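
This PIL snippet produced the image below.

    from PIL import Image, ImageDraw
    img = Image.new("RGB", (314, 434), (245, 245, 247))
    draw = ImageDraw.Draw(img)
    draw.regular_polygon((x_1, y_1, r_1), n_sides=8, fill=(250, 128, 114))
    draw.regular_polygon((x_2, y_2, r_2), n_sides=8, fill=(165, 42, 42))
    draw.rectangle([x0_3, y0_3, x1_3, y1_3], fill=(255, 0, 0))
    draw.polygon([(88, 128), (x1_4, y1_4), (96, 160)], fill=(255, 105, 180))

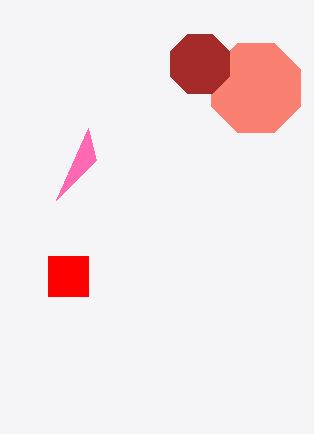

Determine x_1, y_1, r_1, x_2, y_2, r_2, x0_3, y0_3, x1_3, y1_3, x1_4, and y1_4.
x_1 = 256; y_1 = 88; r_1 = 48; x_2 = 200; y_2 = 64; r_2 = 32; x0_3 = 48; y0_3 = 256; x1_3 = 88; y1_3 = 296; x1_4 = 56; y1_4 = 200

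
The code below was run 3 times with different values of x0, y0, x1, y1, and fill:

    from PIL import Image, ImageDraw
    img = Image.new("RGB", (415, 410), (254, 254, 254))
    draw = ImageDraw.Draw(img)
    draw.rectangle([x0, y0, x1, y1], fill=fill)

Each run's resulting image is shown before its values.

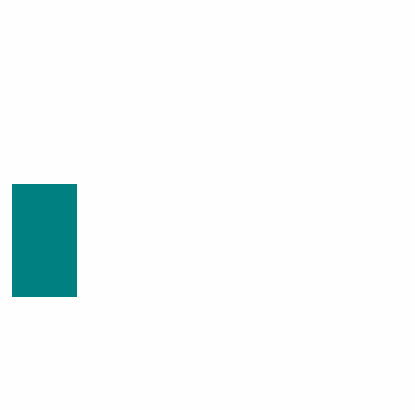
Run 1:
x0 = 12
y0 = 184
x1 = 76
y1 = 296
fill = 'teal'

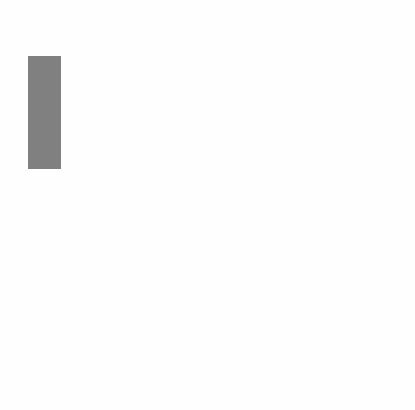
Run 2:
x0 = 28, y0 = 56, x1 = 60, y1 = 168, fill = 'gray'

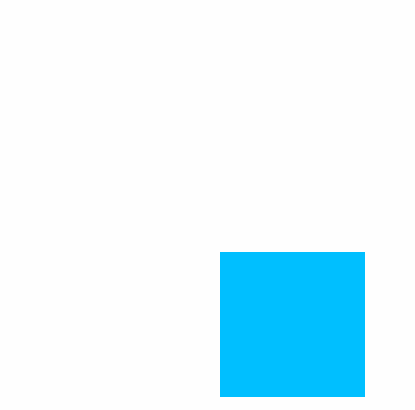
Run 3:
x0 = 220, y0 = 252, x1 = 364, y1 = 396, fill = 'deepskyblue'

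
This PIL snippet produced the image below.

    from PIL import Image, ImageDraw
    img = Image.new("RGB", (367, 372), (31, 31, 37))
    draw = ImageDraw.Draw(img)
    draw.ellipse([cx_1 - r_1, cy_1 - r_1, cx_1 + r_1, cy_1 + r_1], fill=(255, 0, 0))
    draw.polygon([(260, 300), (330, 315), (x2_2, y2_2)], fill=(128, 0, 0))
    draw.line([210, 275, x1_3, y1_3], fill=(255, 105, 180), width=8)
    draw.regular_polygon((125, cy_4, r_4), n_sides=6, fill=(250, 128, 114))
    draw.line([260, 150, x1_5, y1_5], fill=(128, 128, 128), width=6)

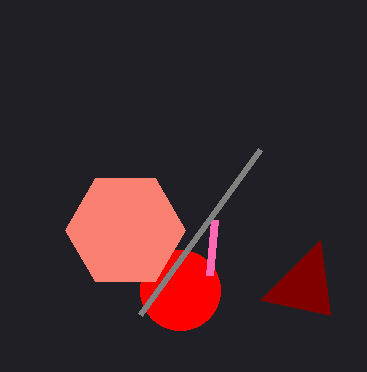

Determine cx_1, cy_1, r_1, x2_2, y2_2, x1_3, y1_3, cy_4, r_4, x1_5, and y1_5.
cx_1 = 180; cy_1 = 290; r_1 = 40; x2_2 = 320; y2_2 = 240; x1_3 = 215; y1_3 = 220; cy_4 = 230; r_4 = 60; x1_5 = 140; y1_5 = 315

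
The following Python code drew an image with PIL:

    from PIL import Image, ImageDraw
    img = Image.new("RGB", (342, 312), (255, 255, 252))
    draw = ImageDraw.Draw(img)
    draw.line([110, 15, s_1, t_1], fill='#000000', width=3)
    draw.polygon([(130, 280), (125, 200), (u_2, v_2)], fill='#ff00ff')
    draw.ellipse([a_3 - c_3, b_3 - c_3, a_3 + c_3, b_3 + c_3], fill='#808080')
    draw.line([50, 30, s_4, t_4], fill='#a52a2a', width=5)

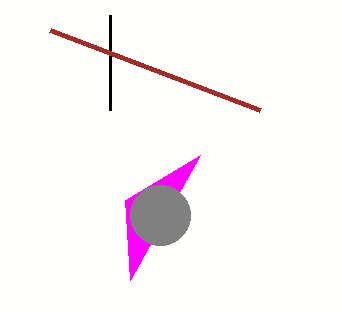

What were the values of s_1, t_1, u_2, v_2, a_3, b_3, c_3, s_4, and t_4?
s_1 = 110
t_1 = 110
u_2 = 200
v_2 = 155
a_3 = 160
b_3 = 215
c_3 = 30
s_4 = 260
t_4 = 110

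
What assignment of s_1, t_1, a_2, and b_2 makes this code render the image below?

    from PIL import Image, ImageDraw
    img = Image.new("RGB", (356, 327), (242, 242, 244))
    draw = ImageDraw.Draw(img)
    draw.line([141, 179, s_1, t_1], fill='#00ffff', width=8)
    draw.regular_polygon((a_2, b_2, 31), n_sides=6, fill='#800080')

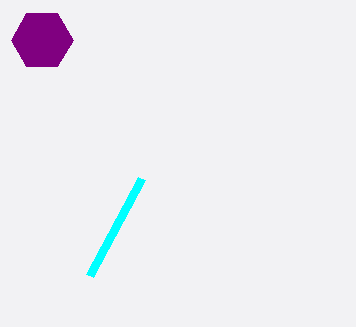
s_1 = 89, t_1 = 276, a_2 = 42, b_2 = 40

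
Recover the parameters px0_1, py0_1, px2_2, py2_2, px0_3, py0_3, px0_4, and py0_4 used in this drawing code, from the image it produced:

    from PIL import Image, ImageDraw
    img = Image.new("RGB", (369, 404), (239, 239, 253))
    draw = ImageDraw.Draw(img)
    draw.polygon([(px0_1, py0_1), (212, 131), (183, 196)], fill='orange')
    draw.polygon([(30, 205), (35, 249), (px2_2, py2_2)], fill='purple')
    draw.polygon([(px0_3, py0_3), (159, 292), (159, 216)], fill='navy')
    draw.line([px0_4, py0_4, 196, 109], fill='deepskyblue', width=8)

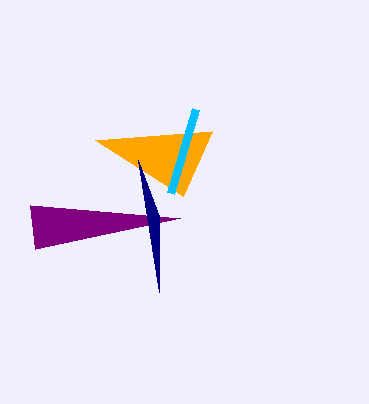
px0_1 = 95; py0_1 = 140; px2_2 = 180; py2_2 = 218; px0_3 = 138; py0_3 = 160; px0_4 = 171; py0_4 = 193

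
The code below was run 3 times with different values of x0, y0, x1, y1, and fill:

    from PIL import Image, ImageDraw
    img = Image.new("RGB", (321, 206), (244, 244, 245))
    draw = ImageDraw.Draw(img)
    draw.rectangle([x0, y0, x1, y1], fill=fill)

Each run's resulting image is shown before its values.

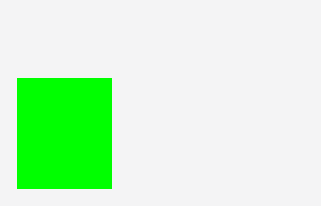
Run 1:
x0 = 17; y0 = 78; x1 = 111; y1 = 188; fill = 'lime'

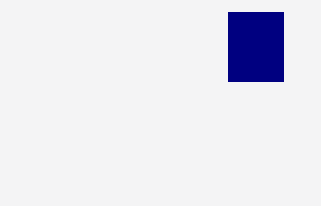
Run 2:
x0 = 228; y0 = 12; x1 = 283; y1 = 81; fill = 'navy'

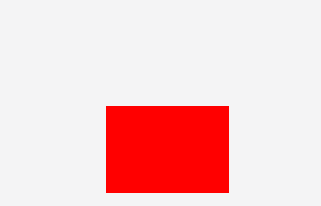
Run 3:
x0 = 106; y0 = 106; x1 = 228; y1 = 192; fill = 'red'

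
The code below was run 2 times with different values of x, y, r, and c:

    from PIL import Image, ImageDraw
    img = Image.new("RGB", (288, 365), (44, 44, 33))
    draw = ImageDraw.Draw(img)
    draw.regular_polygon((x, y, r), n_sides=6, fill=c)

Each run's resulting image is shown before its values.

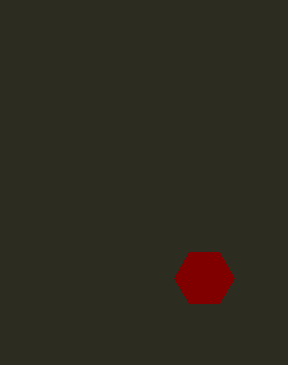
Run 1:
x = 204, y = 278, r = 30, c = 'maroon'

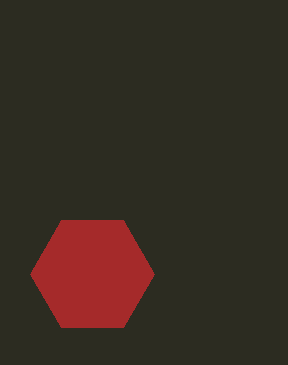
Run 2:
x = 92, y = 274, r = 62, c = 'brown'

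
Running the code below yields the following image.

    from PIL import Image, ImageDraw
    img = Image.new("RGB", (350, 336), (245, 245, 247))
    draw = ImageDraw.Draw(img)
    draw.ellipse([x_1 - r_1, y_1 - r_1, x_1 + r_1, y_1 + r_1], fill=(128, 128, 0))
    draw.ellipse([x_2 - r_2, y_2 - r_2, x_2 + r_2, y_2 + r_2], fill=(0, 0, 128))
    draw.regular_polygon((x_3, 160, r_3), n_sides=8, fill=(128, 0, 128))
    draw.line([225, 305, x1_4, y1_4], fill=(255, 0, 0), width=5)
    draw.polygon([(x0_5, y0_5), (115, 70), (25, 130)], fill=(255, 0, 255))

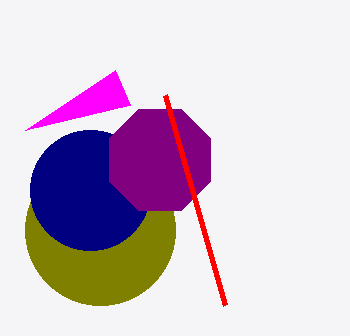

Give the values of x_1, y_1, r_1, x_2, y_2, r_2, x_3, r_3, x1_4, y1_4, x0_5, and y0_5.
x_1 = 100; y_1 = 230; r_1 = 75; x_2 = 90; y_2 = 190; r_2 = 60; x_3 = 160; r_3 = 55; x1_4 = 165; y1_4 = 95; x0_5 = 130; y0_5 = 105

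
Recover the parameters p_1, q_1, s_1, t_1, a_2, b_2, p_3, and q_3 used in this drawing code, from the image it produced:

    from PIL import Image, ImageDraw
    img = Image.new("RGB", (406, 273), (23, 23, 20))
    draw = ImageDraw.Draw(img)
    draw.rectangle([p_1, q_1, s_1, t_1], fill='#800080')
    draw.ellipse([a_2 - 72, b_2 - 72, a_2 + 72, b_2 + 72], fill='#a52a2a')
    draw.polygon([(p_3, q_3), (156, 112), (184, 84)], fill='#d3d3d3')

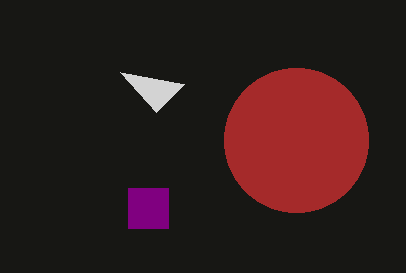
p_1 = 128, q_1 = 188, s_1 = 168, t_1 = 228, a_2 = 296, b_2 = 140, p_3 = 120, q_3 = 72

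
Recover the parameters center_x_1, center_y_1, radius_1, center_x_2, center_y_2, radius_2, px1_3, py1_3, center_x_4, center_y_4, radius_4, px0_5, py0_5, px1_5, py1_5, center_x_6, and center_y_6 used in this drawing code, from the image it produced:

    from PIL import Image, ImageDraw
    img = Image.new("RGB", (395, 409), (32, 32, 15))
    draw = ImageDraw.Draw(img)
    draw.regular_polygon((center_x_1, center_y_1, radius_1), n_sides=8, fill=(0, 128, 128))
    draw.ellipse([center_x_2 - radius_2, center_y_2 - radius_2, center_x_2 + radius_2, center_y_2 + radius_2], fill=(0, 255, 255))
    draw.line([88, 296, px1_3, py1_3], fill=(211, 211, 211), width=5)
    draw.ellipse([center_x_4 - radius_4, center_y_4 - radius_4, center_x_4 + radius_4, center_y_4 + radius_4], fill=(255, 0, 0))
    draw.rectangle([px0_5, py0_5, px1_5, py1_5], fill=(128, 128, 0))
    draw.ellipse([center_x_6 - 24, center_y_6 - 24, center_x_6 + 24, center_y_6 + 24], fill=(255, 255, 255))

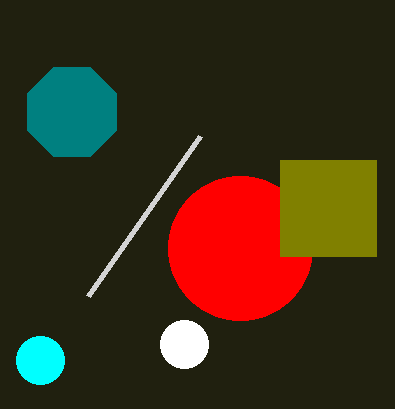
center_x_1 = 72; center_y_1 = 112; radius_1 = 48; center_x_2 = 40; center_y_2 = 360; radius_2 = 24; px1_3 = 200; py1_3 = 136; center_x_4 = 240; center_y_4 = 248; radius_4 = 72; px0_5 = 280; py0_5 = 160; px1_5 = 376; py1_5 = 256; center_x_6 = 184; center_y_6 = 344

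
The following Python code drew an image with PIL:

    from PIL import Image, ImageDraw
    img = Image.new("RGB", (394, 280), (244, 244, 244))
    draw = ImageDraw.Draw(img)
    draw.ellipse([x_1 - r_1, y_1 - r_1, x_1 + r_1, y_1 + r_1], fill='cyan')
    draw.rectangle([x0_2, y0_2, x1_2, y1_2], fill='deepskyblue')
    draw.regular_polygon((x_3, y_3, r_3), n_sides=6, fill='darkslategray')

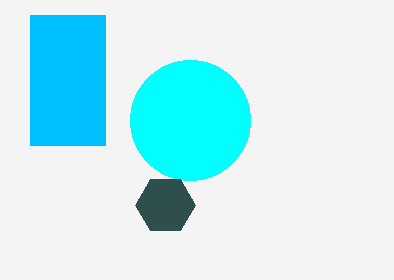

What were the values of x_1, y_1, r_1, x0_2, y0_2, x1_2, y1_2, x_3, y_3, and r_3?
x_1 = 190; y_1 = 120; r_1 = 60; x0_2 = 30; y0_2 = 15; x1_2 = 105; y1_2 = 145; x_3 = 165; y_3 = 205; r_3 = 30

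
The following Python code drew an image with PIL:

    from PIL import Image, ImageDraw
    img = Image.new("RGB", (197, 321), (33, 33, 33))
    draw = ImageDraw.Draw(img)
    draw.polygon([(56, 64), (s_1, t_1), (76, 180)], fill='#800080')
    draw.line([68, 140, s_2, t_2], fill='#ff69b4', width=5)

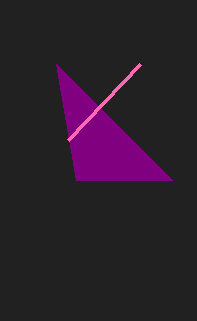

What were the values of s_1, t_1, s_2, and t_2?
s_1 = 172
t_1 = 180
s_2 = 140
t_2 = 64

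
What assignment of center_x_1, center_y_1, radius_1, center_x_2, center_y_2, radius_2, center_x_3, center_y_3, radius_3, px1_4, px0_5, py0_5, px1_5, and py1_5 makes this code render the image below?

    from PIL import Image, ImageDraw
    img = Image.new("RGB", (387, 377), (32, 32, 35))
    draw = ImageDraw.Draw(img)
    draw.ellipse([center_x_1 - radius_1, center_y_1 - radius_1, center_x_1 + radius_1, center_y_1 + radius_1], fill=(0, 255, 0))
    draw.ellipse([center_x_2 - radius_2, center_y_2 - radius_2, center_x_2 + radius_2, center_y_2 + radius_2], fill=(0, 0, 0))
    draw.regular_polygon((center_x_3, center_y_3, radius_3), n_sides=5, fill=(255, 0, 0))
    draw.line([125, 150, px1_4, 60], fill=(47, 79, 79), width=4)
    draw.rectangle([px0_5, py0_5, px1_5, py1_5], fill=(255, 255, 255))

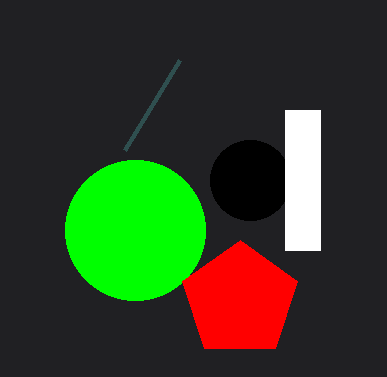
center_x_1 = 135; center_y_1 = 230; radius_1 = 70; center_x_2 = 250; center_y_2 = 180; radius_2 = 40; center_x_3 = 240; center_y_3 = 300; radius_3 = 60; px1_4 = 180; px0_5 = 285; py0_5 = 110; px1_5 = 320; py1_5 = 250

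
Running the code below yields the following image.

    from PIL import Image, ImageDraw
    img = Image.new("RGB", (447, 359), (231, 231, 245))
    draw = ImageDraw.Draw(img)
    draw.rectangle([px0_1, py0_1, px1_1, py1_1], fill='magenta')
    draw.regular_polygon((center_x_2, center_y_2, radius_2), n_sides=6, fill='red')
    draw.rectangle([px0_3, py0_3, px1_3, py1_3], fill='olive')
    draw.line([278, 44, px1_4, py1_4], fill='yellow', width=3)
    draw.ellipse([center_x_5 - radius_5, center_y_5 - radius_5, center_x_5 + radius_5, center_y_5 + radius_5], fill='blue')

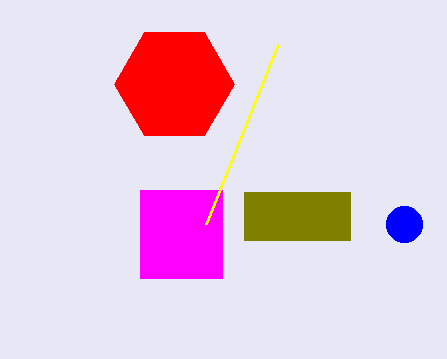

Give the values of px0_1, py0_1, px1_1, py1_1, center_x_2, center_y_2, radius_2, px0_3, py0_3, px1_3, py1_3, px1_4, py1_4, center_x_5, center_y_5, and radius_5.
px0_1 = 140
py0_1 = 190
px1_1 = 222
py1_1 = 278
center_x_2 = 174
center_y_2 = 84
radius_2 = 60
px0_3 = 244
py0_3 = 192
px1_3 = 350
py1_3 = 240
px1_4 = 206
py1_4 = 224
center_x_5 = 404
center_y_5 = 224
radius_5 = 18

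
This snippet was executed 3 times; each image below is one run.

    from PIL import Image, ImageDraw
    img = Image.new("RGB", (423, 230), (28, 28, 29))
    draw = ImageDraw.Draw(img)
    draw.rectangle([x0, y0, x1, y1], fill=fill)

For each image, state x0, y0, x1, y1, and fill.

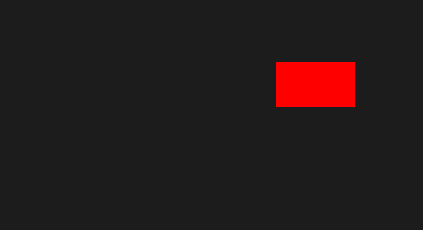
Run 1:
x0 = 276, y0 = 62, x1 = 354, y1 = 106, fill = 'red'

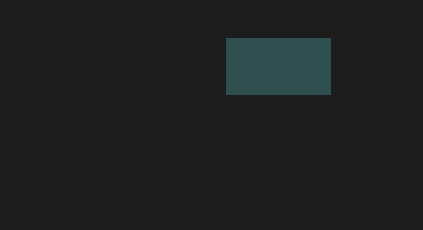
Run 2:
x0 = 226; y0 = 38; x1 = 330; y1 = 94; fill = 'darkslategray'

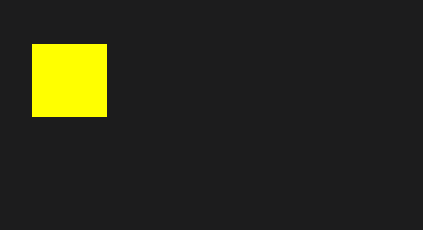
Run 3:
x0 = 32; y0 = 44; x1 = 106; y1 = 116; fill = 'yellow'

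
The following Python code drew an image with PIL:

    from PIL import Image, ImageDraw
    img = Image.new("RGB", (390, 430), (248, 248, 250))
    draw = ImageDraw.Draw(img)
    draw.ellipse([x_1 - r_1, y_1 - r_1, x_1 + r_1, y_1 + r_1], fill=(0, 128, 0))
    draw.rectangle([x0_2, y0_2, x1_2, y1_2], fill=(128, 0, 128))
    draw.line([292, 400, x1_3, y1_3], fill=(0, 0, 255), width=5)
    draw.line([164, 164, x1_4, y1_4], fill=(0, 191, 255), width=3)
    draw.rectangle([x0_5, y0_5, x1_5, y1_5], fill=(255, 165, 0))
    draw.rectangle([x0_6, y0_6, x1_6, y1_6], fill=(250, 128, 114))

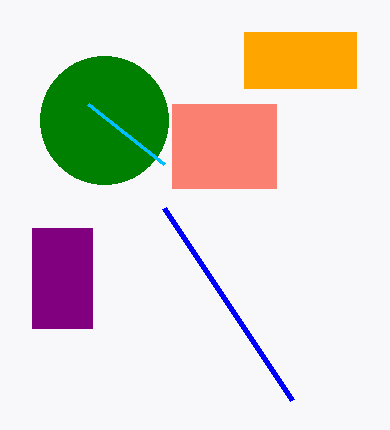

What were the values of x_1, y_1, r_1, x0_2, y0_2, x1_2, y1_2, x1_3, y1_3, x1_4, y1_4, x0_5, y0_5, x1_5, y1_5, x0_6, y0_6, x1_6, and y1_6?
x_1 = 104, y_1 = 120, r_1 = 64, x0_2 = 32, y0_2 = 228, x1_2 = 92, y1_2 = 328, x1_3 = 164, y1_3 = 208, x1_4 = 88, y1_4 = 104, x0_5 = 244, y0_5 = 32, x1_5 = 356, y1_5 = 88, x0_6 = 172, y0_6 = 104, x1_6 = 276, y1_6 = 188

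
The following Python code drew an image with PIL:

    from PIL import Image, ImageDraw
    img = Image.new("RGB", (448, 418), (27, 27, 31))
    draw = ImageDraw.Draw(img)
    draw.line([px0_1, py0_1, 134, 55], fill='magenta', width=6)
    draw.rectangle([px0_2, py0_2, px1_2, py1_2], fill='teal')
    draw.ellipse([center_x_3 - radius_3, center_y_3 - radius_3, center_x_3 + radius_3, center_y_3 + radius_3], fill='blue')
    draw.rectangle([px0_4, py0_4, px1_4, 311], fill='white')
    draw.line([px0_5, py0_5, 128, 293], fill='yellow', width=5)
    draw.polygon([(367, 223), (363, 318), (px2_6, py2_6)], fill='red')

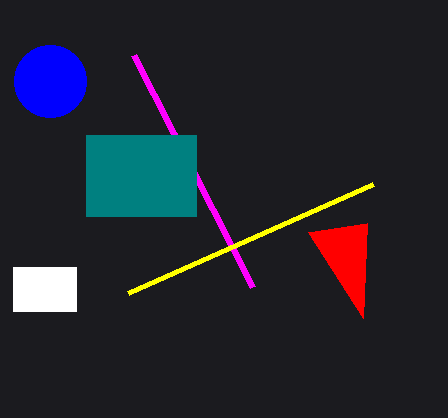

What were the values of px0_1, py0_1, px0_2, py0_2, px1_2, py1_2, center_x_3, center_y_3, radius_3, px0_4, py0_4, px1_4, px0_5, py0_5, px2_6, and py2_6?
px0_1 = 253
py0_1 = 287
px0_2 = 86
py0_2 = 135
px1_2 = 196
py1_2 = 216
center_x_3 = 50
center_y_3 = 81
radius_3 = 36
px0_4 = 13
py0_4 = 267
px1_4 = 76
px0_5 = 373
py0_5 = 184
px2_6 = 308
py2_6 = 232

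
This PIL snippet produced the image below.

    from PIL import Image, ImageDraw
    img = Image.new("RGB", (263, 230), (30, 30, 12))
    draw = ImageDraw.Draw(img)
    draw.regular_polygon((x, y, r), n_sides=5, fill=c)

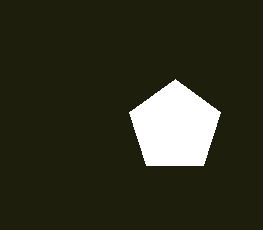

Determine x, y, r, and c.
x = 175; y = 127; r = 48; c = 'white'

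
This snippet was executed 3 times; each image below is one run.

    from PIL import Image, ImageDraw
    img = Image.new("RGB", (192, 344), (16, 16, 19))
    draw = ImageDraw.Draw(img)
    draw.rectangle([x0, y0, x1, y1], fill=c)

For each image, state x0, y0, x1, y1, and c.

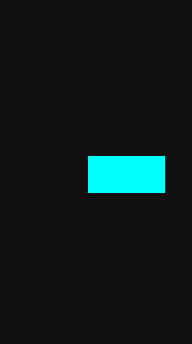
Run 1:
x0 = 88
y0 = 156
x1 = 164
y1 = 192
c = 'cyan'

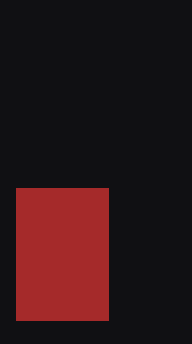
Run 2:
x0 = 16, y0 = 188, x1 = 108, y1 = 320, c = 'brown'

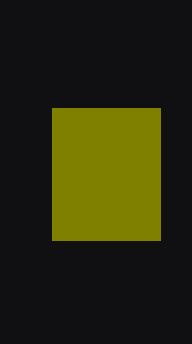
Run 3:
x0 = 52, y0 = 108, x1 = 160, y1 = 240, c = 'olive'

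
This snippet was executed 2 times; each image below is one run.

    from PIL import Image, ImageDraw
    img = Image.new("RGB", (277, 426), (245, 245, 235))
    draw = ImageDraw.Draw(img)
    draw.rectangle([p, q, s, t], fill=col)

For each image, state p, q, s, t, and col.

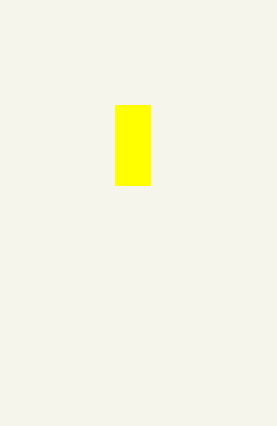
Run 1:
p = 115
q = 105
s = 150
t = 185
col = 'yellow'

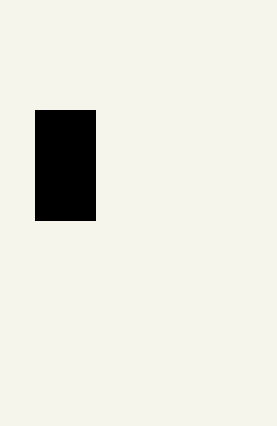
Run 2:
p = 35
q = 110
s = 95
t = 220
col = 'black'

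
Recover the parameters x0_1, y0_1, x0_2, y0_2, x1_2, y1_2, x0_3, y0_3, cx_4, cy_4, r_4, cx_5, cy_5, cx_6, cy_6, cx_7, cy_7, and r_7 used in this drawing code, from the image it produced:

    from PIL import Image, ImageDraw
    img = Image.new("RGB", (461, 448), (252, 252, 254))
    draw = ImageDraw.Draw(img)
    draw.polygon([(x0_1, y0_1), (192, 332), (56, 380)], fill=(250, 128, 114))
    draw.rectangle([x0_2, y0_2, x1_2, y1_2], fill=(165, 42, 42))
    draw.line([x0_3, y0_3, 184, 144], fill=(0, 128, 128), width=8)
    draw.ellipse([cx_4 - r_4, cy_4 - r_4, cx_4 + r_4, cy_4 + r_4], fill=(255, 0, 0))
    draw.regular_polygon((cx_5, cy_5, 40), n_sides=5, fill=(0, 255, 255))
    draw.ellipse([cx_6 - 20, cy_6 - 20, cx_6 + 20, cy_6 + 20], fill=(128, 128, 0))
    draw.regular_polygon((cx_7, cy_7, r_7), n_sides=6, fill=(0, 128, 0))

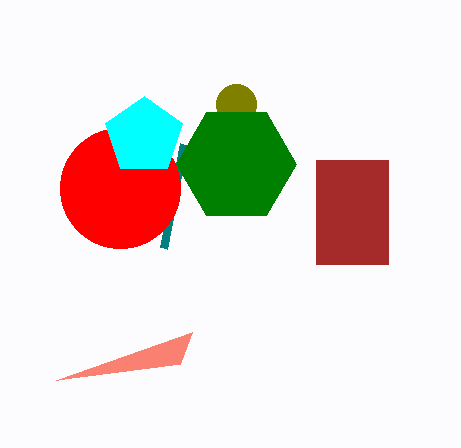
x0_1 = 180
y0_1 = 364
x0_2 = 316
y0_2 = 160
x1_2 = 388
y1_2 = 264
x0_3 = 164
y0_3 = 248
cx_4 = 120
cy_4 = 188
r_4 = 60
cx_5 = 144
cy_5 = 136
cx_6 = 236
cy_6 = 104
cx_7 = 236
cy_7 = 164
r_7 = 60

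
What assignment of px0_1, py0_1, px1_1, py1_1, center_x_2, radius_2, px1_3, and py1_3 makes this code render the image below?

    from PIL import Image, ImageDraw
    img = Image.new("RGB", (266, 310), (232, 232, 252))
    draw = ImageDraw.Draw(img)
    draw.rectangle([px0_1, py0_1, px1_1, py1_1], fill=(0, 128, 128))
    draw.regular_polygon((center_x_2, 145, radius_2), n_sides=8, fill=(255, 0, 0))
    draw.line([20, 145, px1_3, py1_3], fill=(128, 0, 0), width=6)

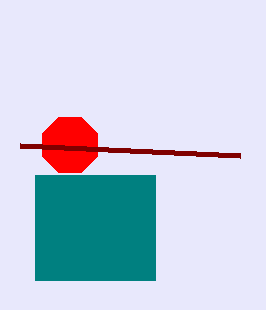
px0_1 = 35, py0_1 = 175, px1_1 = 155, py1_1 = 280, center_x_2 = 70, radius_2 = 30, px1_3 = 240, py1_3 = 155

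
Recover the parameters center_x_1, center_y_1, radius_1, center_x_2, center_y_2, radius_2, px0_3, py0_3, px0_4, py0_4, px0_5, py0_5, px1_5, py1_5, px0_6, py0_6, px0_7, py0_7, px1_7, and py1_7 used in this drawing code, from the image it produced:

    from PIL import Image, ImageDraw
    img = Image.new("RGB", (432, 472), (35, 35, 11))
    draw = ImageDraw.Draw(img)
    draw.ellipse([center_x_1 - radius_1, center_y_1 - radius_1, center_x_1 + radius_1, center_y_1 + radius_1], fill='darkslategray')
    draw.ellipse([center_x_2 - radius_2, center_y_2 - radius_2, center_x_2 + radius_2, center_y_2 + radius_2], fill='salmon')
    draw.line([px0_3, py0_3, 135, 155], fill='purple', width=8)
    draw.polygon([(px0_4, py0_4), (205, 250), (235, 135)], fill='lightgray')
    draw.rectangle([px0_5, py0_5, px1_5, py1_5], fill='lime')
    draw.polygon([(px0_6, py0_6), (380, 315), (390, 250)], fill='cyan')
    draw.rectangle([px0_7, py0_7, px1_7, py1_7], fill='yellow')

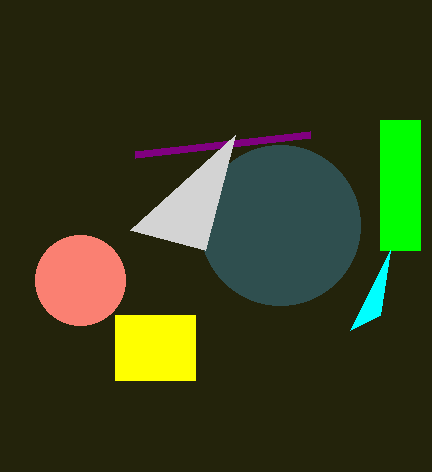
center_x_1 = 280
center_y_1 = 225
radius_1 = 80
center_x_2 = 80
center_y_2 = 280
radius_2 = 45
px0_3 = 310
py0_3 = 135
px0_4 = 130
py0_4 = 230
px0_5 = 380
py0_5 = 120
px1_5 = 420
py1_5 = 250
px0_6 = 350
py0_6 = 330
px0_7 = 115
py0_7 = 315
px1_7 = 195
py1_7 = 380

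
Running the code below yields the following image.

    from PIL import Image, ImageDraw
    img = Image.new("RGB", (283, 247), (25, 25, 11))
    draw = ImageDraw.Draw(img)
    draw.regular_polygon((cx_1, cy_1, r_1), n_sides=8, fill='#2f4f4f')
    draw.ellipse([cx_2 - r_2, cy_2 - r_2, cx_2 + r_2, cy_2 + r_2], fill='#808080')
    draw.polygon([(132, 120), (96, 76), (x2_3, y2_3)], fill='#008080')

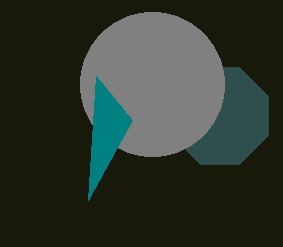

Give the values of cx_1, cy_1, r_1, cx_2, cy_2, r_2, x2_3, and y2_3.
cx_1 = 220, cy_1 = 116, r_1 = 52, cx_2 = 152, cy_2 = 84, r_2 = 72, x2_3 = 88, y2_3 = 200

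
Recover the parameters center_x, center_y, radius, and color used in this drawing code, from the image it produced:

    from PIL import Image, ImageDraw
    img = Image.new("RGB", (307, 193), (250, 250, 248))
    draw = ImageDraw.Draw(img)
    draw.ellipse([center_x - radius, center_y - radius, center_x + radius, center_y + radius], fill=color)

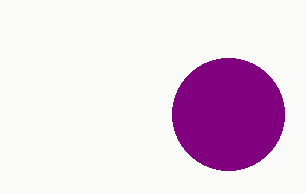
center_x = 228; center_y = 114; radius = 56; color = 'purple'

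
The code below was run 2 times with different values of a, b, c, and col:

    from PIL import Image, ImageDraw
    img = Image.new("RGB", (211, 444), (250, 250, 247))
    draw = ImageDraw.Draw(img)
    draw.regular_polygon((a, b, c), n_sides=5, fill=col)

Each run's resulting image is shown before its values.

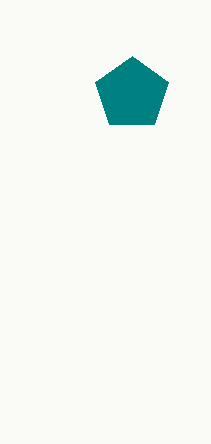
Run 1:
a = 132; b = 94; c = 38; col = 'teal'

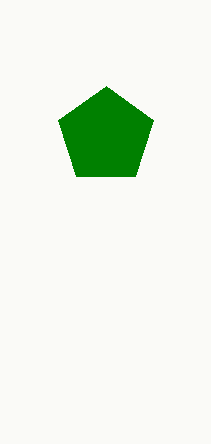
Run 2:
a = 106
b = 136
c = 50
col = 'green'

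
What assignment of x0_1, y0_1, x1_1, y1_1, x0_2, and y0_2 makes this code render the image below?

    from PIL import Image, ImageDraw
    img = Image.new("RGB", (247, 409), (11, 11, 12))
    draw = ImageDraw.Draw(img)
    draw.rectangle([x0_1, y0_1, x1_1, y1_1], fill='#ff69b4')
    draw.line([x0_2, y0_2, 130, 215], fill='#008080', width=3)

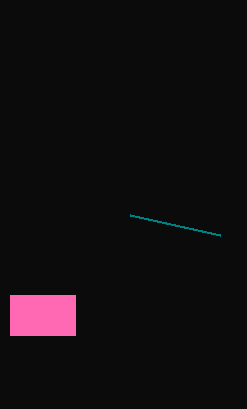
x0_1 = 10
y0_1 = 295
x1_1 = 75
y1_1 = 335
x0_2 = 220
y0_2 = 235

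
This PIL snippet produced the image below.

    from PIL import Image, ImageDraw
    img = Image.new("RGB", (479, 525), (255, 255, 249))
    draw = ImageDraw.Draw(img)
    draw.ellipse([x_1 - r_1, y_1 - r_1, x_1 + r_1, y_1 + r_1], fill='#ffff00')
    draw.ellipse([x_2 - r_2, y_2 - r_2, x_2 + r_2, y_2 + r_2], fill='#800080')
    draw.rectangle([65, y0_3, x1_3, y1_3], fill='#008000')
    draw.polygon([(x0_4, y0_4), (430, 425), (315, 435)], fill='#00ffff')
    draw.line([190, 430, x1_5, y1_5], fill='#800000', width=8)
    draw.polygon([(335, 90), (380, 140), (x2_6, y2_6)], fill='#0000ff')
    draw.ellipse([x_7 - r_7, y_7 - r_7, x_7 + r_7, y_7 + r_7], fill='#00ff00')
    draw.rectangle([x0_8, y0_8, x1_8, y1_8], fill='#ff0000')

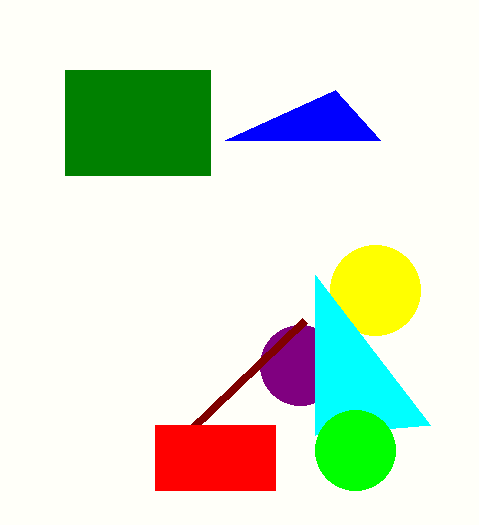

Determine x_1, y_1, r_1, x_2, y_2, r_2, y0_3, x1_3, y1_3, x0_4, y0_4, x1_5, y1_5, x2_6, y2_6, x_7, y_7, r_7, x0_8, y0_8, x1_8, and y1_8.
x_1 = 375
y_1 = 290
r_1 = 45
x_2 = 300
y_2 = 365
r_2 = 40
y0_3 = 70
x1_3 = 210
y1_3 = 175
x0_4 = 315
y0_4 = 275
x1_5 = 305
y1_5 = 320
x2_6 = 225
y2_6 = 140
x_7 = 355
y_7 = 450
r_7 = 40
x0_8 = 155
y0_8 = 425
x1_8 = 275
y1_8 = 490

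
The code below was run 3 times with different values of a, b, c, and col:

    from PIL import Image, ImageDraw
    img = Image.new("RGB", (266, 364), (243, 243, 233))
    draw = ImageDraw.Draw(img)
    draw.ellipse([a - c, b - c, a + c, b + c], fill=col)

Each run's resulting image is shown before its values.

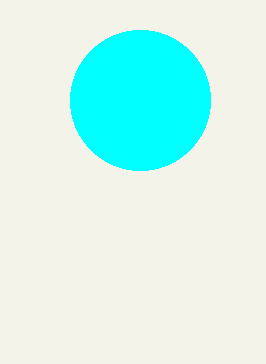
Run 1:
a = 140; b = 100; c = 70; col = 'cyan'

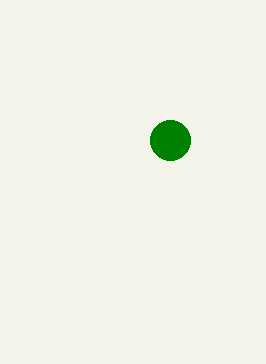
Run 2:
a = 170
b = 140
c = 20
col = 'green'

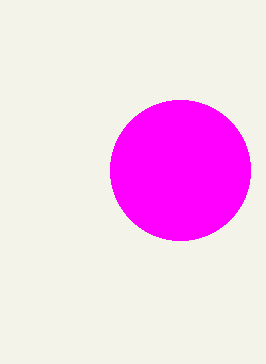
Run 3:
a = 180, b = 170, c = 70, col = 'magenta'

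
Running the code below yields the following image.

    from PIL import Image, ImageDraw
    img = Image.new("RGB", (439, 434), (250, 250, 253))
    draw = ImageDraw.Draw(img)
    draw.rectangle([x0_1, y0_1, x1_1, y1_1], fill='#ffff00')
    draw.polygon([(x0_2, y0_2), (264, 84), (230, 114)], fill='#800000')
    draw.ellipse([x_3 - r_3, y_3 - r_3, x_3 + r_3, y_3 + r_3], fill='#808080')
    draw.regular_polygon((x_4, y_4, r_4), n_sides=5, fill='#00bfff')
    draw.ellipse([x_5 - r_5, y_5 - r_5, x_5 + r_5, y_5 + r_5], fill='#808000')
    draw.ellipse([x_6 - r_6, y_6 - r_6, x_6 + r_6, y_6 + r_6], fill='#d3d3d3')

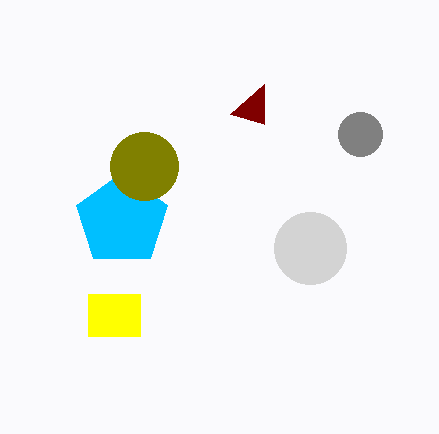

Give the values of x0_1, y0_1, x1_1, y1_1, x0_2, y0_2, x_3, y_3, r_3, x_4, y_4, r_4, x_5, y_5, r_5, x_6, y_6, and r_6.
x0_1 = 88
y0_1 = 294
x1_1 = 140
y1_1 = 336
x0_2 = 264
y0_2 = 124
x_3 = 360
y_3 = 134
r_3 = 22
x_4 = 122
y_4 = 220
r_4 = 48
x_5 = 144
y_5 = 166
r_5 = 34
x_6 = 310
y_6 = 248
r_6 = 36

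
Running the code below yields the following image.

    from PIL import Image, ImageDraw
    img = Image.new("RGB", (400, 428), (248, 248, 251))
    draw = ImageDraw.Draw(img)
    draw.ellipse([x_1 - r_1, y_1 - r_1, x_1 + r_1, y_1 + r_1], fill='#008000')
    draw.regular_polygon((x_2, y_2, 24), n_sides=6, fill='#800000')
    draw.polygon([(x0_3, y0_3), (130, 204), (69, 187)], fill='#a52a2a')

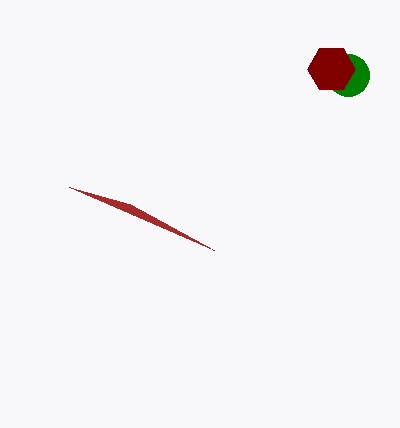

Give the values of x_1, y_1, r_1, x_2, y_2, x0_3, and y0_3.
x_1 = 348; y_1 = 75; r_1 = 21; x_2 = 331; y_2 = 69; x0_3 = 214; y0_3 = 250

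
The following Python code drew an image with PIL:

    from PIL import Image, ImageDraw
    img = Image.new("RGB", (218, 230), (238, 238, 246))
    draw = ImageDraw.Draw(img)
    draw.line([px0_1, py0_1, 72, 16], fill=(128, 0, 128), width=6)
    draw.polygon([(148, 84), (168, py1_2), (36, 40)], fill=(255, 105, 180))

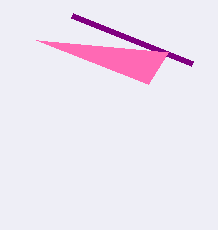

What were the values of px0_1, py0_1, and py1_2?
px0_1 = 192
py0_1 = 64
py1_2 = 52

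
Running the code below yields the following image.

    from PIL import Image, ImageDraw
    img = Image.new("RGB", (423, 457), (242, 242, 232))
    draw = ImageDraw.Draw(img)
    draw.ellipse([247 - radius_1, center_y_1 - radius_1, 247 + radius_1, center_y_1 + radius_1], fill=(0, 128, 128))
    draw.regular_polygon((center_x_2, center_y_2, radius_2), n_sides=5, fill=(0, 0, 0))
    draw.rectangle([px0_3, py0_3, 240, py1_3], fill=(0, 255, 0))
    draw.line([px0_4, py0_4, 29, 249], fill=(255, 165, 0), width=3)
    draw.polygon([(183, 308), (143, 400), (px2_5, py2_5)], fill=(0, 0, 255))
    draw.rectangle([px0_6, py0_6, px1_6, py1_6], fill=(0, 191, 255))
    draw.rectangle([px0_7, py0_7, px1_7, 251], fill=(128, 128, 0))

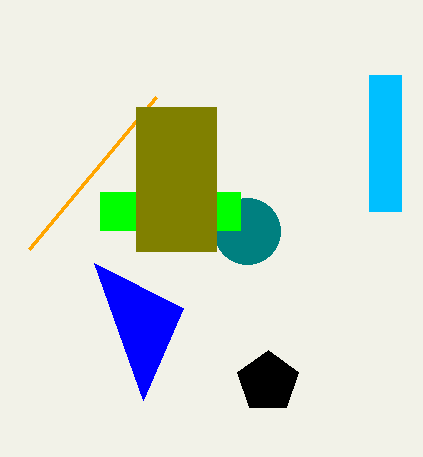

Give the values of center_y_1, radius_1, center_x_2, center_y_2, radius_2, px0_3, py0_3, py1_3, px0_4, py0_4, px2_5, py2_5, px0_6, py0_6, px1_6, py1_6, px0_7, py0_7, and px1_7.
center_y_1 = 231, radius_1 = 33, center_x_2 = 268, center_y_2 = 382, radius_2 = 32, px0_3 = 100, py0_3 = 192, py1_3 = 230, px0_4 = 156, py0_4 = 97, px2_5 = 94, py2_5 = 263, px0_6 = 369, py0_6 = 75, px1_6 = 401, py1_6 = 211, px0_7 = 136, py0_7 = 107, px1_7 = 216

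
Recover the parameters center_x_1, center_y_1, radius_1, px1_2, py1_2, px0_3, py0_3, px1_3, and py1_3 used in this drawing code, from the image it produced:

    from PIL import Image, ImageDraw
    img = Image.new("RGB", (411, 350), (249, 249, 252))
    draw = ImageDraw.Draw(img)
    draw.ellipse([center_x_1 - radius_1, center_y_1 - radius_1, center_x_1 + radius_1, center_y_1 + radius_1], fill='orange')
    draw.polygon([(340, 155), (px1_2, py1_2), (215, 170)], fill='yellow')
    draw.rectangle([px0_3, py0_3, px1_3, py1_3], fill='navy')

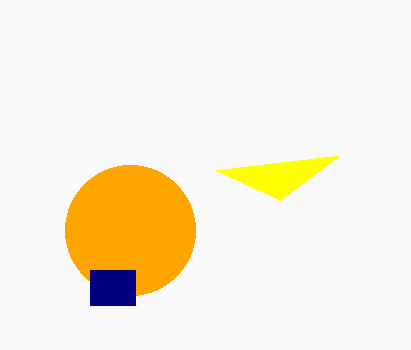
center_x_1 = 130, center_y_1 = 230, radius_1 = 65, px1_2 = 280, py1_2 = 200, px0_3 = 90, py0_3 = 270, px1_3 = 135, py1_3 = 305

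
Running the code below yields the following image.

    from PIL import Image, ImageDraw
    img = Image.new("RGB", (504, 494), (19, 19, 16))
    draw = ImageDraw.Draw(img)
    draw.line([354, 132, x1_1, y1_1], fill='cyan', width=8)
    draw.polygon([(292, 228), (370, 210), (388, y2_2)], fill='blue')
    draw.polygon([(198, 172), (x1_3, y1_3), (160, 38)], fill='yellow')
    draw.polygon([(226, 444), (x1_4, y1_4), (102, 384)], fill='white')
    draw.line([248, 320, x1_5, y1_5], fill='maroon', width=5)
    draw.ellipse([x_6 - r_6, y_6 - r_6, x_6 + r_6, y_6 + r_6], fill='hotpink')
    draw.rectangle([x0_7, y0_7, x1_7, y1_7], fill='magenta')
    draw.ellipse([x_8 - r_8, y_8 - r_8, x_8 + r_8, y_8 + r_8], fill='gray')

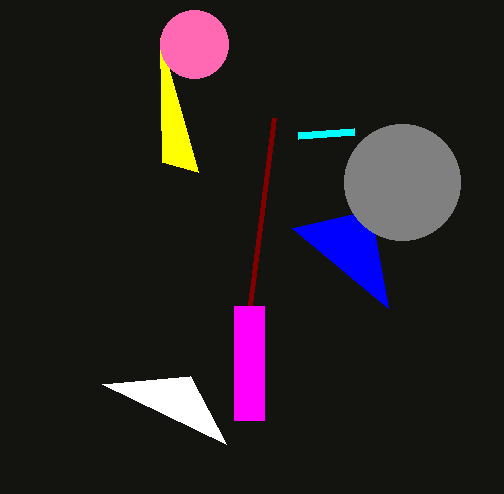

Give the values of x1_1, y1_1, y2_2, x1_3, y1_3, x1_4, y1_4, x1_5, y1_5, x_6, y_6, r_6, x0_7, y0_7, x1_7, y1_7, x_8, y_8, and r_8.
x1_1 = 298; y1_1 = 136; y2_2 = 308; x1_3 = 162; y1_3 = 162; x1_4 = 190; y1_4 = 376; x1_5 = 274; y1_5 = 118; x_6 = 194; y_6 = 44; r_6 = 34; x0_7 = 234; y0_7 = 306; x1_7 = 264; y1_7 = 420; x_8 = 402; y_8 = 182; r_8 = 58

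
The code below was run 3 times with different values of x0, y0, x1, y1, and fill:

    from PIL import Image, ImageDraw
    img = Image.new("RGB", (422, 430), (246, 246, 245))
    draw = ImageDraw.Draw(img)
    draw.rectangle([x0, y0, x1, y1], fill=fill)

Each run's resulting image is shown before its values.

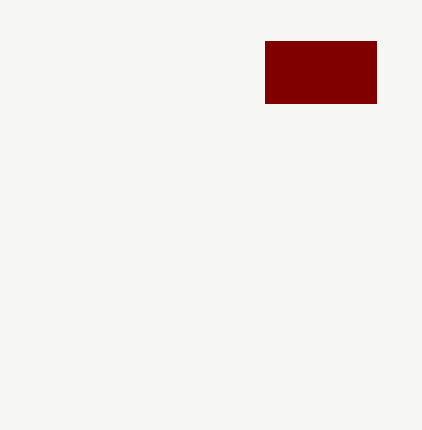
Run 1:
x0 = 265, y0 = 41, x1 = 376, y1 = 103, fill = 'maroon'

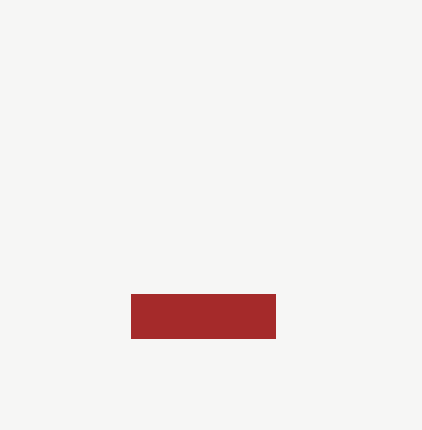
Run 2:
x0 = 131
y0 = 294
x1 = 275
y1 = 338
fill = 'brown'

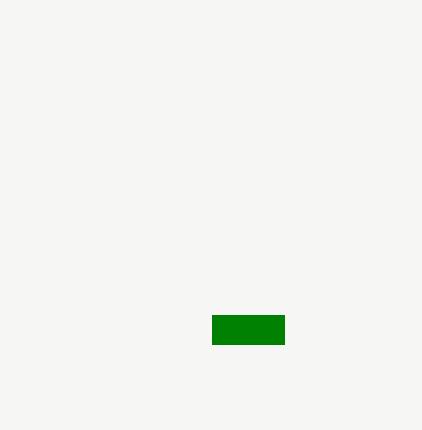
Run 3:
x0 = 212, y0 = 315, x1 = 284, y1 = 344, fill = 'green'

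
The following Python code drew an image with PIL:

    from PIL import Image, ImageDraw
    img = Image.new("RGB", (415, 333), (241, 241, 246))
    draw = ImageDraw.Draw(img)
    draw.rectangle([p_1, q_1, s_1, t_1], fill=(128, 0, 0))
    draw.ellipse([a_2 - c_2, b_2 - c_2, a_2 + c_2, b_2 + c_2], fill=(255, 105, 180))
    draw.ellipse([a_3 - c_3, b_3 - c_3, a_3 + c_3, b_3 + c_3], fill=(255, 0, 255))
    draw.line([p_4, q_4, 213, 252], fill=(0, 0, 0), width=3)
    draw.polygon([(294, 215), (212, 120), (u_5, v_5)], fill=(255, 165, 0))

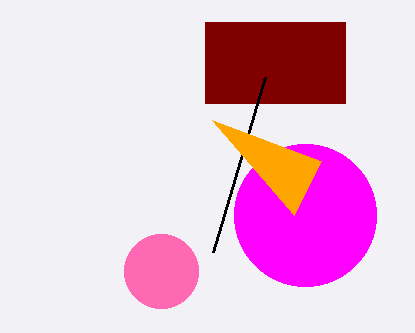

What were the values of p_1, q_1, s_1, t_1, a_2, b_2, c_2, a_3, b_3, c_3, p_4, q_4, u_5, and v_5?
p_1 = 205
q_1 = 22
s_1 = 345
t_1 = 103
a_2 = 161
b_2 = 271
c_2 = 37
a_3 = 305
b_3 = 215
c_3 = 71
p_4 = 265
q_4 = 77
u_5 = 321
v_5 = 161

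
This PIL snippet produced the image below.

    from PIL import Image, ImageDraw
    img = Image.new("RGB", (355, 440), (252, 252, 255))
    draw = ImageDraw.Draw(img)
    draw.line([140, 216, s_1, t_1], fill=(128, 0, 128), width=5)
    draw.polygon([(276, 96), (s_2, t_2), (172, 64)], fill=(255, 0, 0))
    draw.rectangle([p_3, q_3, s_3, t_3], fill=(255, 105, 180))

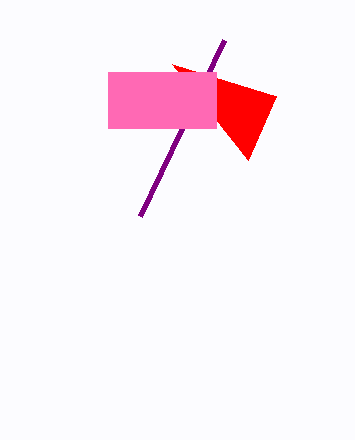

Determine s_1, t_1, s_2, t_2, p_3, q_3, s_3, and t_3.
s_1 = 224; t_1 = 40; s_2 = 248; t_2 = 160; p_3 = 108; q_3 = 72; s_3 = 216; t_3 = 128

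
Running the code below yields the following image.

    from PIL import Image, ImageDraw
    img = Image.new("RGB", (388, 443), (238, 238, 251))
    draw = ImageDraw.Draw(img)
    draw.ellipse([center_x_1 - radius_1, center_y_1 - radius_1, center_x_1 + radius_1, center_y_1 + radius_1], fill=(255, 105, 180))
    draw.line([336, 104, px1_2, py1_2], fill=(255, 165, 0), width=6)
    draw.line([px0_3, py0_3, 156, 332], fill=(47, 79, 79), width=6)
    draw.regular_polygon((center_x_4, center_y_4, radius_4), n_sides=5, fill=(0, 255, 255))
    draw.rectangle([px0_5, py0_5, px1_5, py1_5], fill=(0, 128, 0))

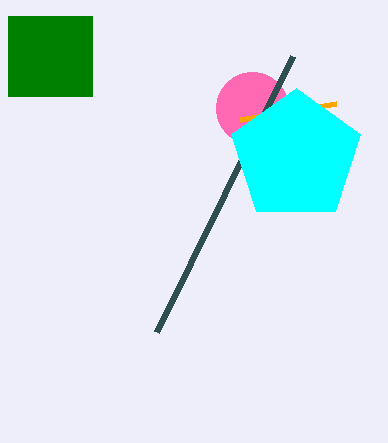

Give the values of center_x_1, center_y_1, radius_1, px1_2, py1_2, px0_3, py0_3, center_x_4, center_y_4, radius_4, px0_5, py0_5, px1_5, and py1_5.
center_x_1 = 252
center_y_1 = 108
radius_1 = 36
px1_2 = 240
py1_2 = 120
px0_3 = 292
py0_3 = 56
center_x_4 = 296
center_y_4 = 156
radius_4 = 68
px0_5 = 8
py0_5 = 16
px1_5 = 92
py1_5 = 96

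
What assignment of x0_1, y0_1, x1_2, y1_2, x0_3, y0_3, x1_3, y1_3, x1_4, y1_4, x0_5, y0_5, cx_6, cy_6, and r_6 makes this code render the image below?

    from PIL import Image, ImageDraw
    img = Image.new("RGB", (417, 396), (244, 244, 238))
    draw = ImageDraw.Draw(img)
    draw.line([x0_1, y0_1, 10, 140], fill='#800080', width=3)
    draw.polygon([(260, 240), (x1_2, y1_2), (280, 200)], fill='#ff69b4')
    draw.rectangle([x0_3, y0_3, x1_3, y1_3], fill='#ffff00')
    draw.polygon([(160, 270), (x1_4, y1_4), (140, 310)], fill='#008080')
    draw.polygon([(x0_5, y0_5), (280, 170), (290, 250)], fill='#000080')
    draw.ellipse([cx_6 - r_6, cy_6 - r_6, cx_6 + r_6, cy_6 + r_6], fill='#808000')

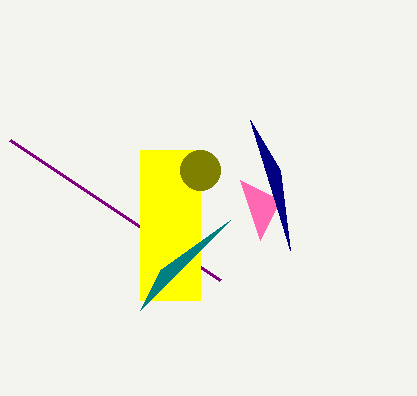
x0_1 = 220
y0_1 = 280
x1_2 = 240
y1_2 = 180
x0_3 = 140
y0_3 = 150
x1_3 = 200
y1_3 = 300
x1_4 = 230
y1_4 = 220
x0_5 = 250
y0_5 = 120
cx_6 = 200
cy_6 = 170
r_6 = 20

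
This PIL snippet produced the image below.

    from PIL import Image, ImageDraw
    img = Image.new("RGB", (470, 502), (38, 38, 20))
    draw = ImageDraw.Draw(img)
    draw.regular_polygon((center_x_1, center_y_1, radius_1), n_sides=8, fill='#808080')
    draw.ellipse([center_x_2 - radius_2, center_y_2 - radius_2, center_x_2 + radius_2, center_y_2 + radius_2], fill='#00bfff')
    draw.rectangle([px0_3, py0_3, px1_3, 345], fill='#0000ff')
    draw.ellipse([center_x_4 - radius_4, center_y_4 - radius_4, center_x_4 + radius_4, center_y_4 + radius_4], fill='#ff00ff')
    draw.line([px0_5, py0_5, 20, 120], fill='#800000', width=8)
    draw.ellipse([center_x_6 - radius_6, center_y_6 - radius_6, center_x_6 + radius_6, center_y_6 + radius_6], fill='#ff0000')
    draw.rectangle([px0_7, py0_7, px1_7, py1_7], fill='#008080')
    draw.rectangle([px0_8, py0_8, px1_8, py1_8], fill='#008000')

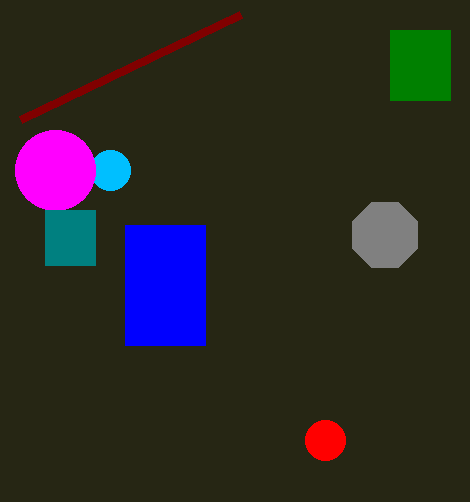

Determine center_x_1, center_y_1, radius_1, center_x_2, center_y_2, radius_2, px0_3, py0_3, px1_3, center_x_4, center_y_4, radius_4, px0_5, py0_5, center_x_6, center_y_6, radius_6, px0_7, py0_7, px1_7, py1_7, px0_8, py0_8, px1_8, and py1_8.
center_x_1 = 385; center_y_1 = 235; radius_1 = 35; center_x_2 = 110; center_y_2 = 170; radius_2 = 20; px0_3 = 125; py0_3 = 225; px1_3 = 205; center_x_4 = 55; center_y_4 = 170; radius_4 = 40; px0_5 = 240; py0_5 = 15; center_x_6 = 325; center_y_6 = 440; radius_6 = 20; px0_7 = 45; py0_7 = 210; px1_7 = 95; py1_7 = 265; px0_8 = 390; py0_8 = 30; px1_8 = 450; py1_8 = 100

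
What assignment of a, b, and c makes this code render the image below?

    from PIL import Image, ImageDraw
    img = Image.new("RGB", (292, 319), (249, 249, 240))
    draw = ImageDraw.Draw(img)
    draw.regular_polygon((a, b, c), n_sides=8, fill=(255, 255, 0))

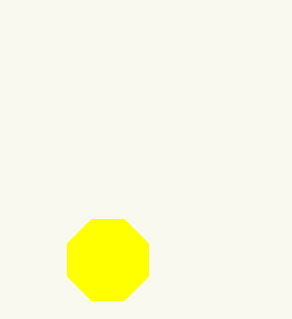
a = 108, b = 260, c = 44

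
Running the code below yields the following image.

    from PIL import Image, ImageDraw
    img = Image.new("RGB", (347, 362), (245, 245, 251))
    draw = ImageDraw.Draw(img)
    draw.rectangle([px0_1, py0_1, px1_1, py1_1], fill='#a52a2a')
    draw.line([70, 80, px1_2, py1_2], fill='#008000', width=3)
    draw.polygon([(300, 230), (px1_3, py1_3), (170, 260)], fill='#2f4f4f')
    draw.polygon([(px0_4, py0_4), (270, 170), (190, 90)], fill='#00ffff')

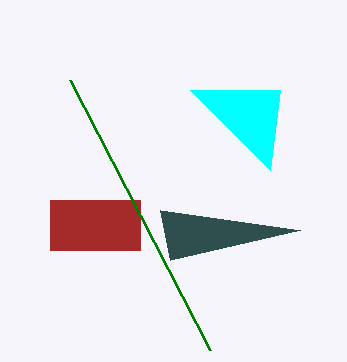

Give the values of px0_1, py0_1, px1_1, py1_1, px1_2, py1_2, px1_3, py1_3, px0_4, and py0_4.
px0_1 = 50
py0_1 = 200
px1_1 = 140
py1_1 = 250
px1_2 = 210
py1_2 = 350
px1_3 = 160
py1_3 = 210
px0_4 = 280
py0_4 = 90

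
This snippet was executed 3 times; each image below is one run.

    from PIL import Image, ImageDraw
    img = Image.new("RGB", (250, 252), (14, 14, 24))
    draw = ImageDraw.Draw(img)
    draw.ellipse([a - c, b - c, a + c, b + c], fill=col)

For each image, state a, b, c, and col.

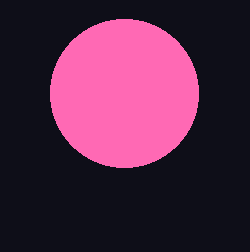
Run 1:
a = 124; b = 93; c = 74; col = 'hotpink'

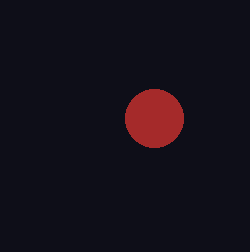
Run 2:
a = 154
b = 118
c = 29
col = 'brown'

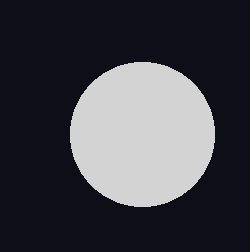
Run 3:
a = 142, b = 134, c = 72, col = 'lightgray'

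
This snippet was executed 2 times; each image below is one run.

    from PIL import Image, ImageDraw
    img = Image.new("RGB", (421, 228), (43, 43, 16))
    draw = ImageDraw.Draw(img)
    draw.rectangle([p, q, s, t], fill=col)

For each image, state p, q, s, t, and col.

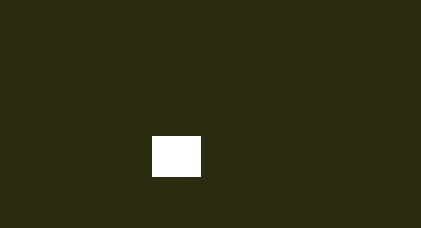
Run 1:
p = 152; q = 136; s = 200; t = 176; col = 'white'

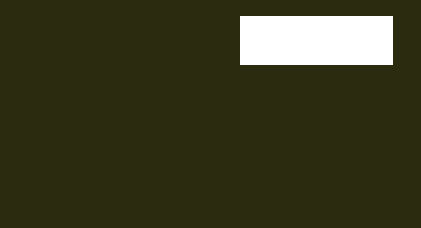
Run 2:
p = 240
q = 16
s = 392
t = 64
col = 'white'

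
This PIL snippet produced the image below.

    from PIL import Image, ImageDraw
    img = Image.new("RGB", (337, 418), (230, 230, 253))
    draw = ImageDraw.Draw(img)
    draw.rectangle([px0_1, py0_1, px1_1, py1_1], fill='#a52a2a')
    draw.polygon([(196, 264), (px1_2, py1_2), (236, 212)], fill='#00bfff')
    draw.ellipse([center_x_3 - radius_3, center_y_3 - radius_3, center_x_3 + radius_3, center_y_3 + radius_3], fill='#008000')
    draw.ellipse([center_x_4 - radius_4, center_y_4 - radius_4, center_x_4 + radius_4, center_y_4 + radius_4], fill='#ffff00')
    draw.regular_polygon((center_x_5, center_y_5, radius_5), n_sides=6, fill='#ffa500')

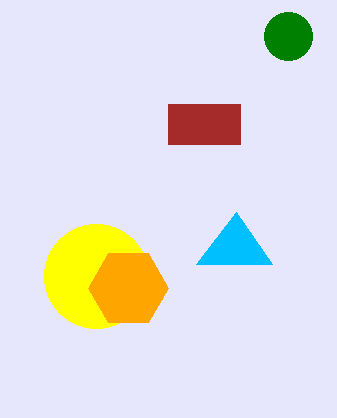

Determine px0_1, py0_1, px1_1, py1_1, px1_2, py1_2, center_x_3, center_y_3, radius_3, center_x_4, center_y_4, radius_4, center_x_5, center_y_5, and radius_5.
px0_1 = 168, py0_1 = 104, px1_1 = 240, py1_1 = 144, px1_2 = 272, py1_2 = 264, center_x_3 = 288, center_y_3 = 36, radius_3 = 24, center_x_4 = 96, center_y_4 = 276, radius_4 = 52, center_x_5 = 128, center_y_5 = 288, radius_5 = 40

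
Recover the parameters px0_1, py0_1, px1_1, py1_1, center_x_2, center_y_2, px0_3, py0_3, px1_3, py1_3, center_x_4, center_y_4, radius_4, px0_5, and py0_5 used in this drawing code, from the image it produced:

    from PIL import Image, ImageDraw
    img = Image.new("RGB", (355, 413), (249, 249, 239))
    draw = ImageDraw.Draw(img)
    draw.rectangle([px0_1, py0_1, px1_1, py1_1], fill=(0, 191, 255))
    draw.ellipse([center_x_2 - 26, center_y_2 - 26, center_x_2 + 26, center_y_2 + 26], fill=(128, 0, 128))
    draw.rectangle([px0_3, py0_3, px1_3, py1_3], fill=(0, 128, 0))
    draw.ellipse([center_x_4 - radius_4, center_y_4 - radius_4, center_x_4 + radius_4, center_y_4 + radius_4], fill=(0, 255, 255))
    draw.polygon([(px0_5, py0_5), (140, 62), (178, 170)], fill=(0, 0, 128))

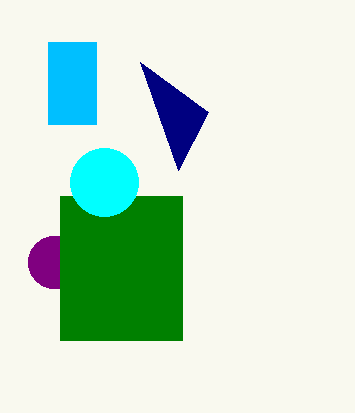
px0_1 = 48
py0_1 = 42
px1_1 = 96
py1_1 = 124
center_x_2 = 54
center_y_2 = 262
px0_3 = 60
py0_3 = 196
px1_3 = 182
py1_3 = 340
center_x_4 = 104
center_y_4 = 182
radius_4 = 34
px0_5 = 208
py0_5 = 112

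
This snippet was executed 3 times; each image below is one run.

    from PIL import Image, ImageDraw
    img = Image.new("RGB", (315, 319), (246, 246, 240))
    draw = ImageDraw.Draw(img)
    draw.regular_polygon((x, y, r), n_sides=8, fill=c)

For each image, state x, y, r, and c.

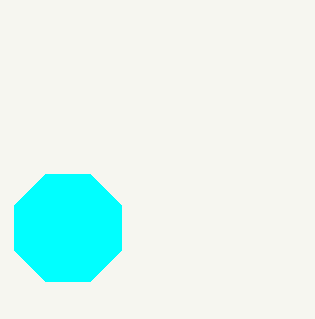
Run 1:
x = 68
y = 228
r = 58
c = 'cyan'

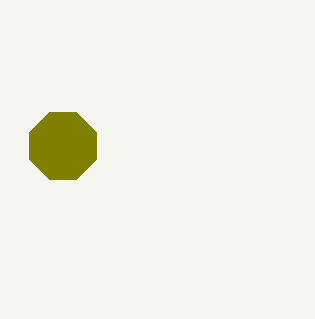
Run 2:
x = 63; y = 146; r = 36; c = 'olive'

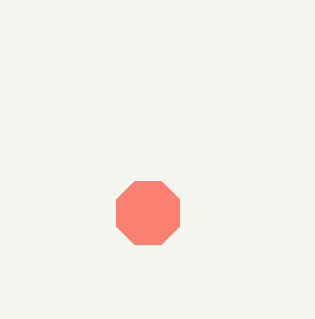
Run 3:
x = 148, y = 213, r = 34, c = 'salmon'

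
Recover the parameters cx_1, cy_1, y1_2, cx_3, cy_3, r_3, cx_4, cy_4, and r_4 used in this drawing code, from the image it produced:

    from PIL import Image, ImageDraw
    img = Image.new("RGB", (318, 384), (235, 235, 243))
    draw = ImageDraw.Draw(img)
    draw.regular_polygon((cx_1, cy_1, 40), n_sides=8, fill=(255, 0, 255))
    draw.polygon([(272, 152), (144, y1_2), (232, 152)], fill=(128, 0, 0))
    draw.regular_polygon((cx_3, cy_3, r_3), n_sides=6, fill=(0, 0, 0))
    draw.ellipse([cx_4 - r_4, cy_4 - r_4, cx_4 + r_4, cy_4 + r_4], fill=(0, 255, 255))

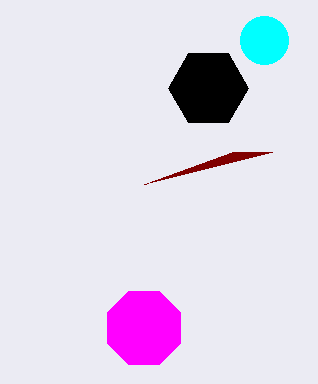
cx_1 = 144, cy_1 = 328, y1_2 = 184, cx_3 = 208, cy_3 = 88, r_3 = 40, cx_4 = 264, cy_4 = 40, r_4 = 24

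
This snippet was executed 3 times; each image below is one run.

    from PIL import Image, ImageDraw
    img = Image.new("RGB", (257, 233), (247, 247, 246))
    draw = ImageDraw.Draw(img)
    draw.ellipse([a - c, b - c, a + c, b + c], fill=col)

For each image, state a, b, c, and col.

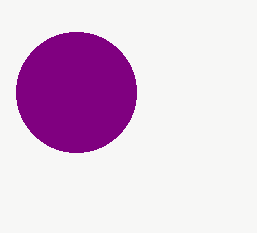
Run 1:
a = 76; b = 92; c = 60; col = 'purple'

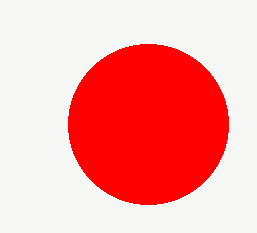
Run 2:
a = 148, b = 124, c = 80, col = 'red'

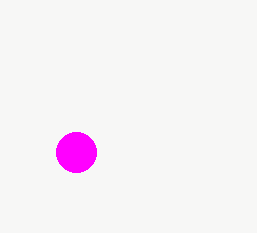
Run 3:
a = 76
b = 152
c = 20
col = 'magenta'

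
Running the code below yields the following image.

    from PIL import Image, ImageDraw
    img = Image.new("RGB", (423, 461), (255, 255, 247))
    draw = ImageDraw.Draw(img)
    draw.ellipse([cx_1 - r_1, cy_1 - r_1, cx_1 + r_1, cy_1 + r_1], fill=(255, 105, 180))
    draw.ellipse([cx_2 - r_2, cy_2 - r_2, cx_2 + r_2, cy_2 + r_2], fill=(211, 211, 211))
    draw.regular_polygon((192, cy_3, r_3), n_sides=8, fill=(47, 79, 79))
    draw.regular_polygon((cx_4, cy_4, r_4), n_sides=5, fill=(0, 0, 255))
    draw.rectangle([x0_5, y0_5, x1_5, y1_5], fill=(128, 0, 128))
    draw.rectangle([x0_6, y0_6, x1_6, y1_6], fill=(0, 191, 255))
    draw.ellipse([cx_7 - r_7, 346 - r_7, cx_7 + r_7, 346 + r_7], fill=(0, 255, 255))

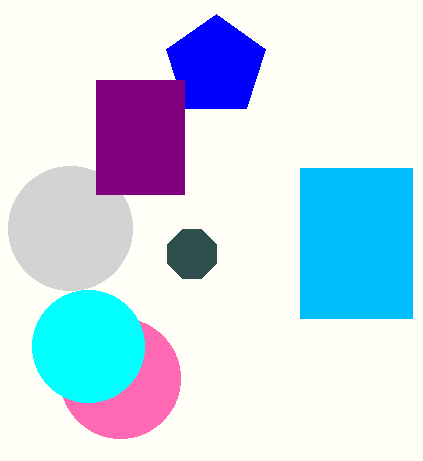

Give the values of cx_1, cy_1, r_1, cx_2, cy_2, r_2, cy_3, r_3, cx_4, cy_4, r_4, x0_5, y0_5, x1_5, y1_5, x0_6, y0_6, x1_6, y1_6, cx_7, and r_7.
cx_1 = 120; cy_1 = 378; r_1 = 60; cx_2 = 70; cy_2 = 228; r_2 = 62; cy_3 = 254; r_3 = 26; cx_4 = 216; cy_4 = 66; r_4 = 52; x0_5 = 96; y0_5 = 80; x1_5 = 184; y1_5 = 194; x0_6 = 300; y0_6 = 168; x1_6 = 412; y1_6 = 318; cx_7 = 88; r_7 = 56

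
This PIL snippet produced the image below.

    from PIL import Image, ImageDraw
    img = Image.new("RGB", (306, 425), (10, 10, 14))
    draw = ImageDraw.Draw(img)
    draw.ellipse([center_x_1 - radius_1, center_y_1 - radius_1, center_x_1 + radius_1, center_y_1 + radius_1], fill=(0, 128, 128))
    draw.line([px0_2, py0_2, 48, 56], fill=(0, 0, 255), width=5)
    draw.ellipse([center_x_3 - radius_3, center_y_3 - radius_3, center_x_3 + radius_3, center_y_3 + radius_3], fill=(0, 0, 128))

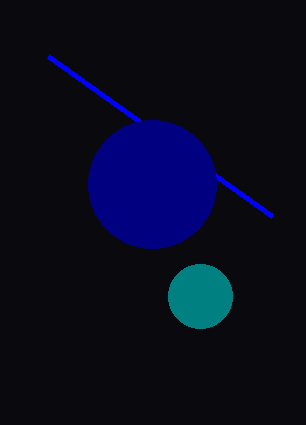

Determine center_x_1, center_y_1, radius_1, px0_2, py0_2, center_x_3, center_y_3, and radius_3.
center_x_1 = 200
center_y_1 = 296
radius_1 = 32
px0_2 = 272
py0_2 = 216
center_x_3 = 152
center_y_3 = 184
radius_3 = 64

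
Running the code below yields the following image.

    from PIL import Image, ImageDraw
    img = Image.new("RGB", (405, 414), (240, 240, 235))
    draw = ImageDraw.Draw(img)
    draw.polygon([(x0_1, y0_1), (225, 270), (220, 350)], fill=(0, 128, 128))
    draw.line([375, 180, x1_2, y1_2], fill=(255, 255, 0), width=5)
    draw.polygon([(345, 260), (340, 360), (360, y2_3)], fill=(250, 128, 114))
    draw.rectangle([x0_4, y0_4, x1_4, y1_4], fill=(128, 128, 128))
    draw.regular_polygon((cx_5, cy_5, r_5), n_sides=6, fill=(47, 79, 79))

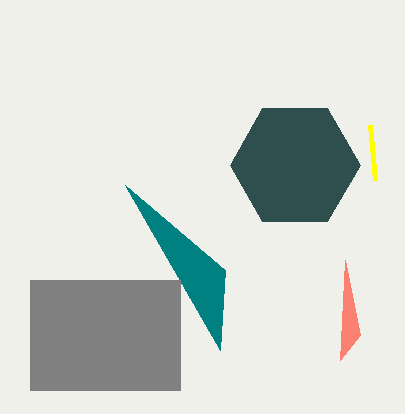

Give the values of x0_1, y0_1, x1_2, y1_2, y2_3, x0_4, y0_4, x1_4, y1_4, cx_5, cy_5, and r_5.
x0_1 = 125
y0_1 = 185
x1_2 = 370
y1_2 = 125
y2_3 = 335
x0_4 = 30
y0_4 = 280
x1_4 = 180
y1_4 = 390
cx_5 = 295
cy_5 = 165
r_5 = 65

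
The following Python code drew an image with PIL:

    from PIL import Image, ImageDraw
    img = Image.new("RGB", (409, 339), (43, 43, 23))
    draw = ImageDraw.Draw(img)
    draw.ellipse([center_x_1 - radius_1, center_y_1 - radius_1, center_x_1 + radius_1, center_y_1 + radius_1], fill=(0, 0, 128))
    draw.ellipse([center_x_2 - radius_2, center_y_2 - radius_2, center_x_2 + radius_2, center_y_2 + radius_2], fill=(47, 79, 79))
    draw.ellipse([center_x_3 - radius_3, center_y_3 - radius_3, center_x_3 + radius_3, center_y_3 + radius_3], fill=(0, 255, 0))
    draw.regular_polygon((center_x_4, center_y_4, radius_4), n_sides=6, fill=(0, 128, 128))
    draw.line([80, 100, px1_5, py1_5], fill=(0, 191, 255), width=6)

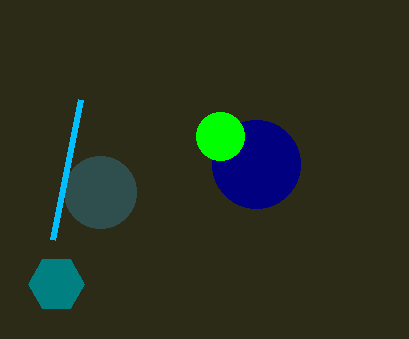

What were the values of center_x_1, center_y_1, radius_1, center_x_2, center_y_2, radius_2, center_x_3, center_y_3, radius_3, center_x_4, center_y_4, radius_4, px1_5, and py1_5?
center_x_1 = 256
center_y_1 = 164
radius_1 = 44
center_x_2 = 100
center_y_2 = 192
radius_2 = 36
center_x_3 = 220
center_y_3 = 136
radius_3 = 24
center_x_4 = 56
center_y_4 = 284
radius_4 = 28
px1_5 = 52
py1_5 = 240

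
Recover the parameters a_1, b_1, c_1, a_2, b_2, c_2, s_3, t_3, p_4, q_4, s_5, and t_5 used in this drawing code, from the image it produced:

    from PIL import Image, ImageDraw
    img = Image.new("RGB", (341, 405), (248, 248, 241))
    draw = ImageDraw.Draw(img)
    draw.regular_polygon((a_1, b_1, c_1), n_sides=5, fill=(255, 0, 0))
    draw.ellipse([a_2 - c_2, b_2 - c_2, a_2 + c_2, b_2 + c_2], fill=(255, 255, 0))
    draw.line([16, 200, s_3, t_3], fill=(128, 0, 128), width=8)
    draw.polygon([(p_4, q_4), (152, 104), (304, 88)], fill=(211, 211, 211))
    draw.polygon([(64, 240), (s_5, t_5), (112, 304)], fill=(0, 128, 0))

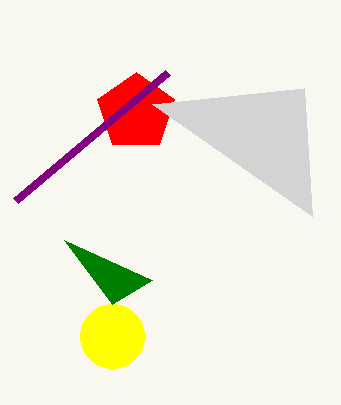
a_1 = 136, b_1 = 112, c_1 = 40, a_2 = 112, b_2 = 336, c_2 = 32, s_3 = 168, t_3 = 72, p_4 = 312, q_4 = 216, s_5 = 152, t_5 = 280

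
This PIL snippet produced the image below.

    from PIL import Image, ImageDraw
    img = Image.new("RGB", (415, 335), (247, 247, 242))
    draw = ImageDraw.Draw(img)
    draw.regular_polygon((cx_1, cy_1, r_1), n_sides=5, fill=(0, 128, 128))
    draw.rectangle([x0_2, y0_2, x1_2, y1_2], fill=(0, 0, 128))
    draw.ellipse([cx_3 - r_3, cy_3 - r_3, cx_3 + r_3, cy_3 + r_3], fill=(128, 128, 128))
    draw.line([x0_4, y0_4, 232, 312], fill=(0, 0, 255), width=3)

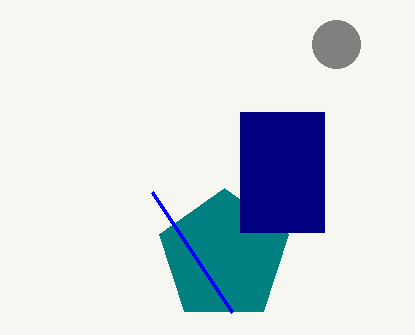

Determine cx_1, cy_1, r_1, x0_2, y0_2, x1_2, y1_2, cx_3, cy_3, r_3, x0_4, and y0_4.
cx_1 = 224
cy_1 = 256
r_1 = 68
x0_2 = 240
y0_2 = 112
x1_2 = 324
y1_2 = 232
cx_3 = 336
cy_3 = 44
r_3 = 24
x0_4 = 152
y0_4 = 192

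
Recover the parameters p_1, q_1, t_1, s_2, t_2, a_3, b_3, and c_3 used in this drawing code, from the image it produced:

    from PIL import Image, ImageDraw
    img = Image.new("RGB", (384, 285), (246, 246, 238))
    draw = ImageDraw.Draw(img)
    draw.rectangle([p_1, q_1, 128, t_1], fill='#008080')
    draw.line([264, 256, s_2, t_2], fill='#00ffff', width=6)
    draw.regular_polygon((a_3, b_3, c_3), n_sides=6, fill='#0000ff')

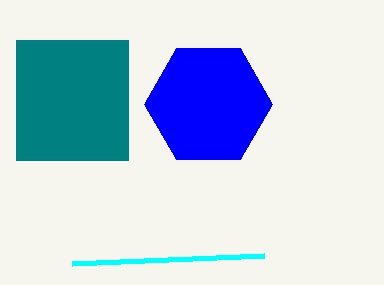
p_1 = 16, q_1 = 40, t_1 = 160, s_2 = 72, t_2 = 264, a_3 = 208, b_3 = 104, c_3 = 64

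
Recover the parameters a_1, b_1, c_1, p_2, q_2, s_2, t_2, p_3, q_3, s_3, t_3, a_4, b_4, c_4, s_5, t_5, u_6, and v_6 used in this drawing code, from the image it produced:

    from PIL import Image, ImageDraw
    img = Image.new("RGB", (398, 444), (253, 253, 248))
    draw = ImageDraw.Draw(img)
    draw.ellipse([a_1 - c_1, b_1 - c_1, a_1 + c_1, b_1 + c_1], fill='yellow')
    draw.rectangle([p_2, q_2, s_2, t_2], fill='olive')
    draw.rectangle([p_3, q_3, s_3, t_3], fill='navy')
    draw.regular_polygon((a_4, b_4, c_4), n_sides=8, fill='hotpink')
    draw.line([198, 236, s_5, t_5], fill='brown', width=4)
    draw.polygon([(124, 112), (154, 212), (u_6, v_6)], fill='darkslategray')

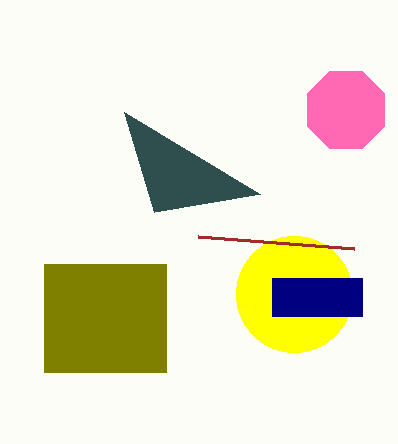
a_1 = 294; b_1 = 294; c_1 = 58; p_2 = 44; q_2 = 264; s_2 = 166; t_2 = 372; p_3 = 272; q_3 = 278; s_3 = 362; t_3 = 316; a_4 = 346; b_4 = 110; c_4 = 42; s_5 = 354; t_5 = 248; u_6 = 260; v_6 = 194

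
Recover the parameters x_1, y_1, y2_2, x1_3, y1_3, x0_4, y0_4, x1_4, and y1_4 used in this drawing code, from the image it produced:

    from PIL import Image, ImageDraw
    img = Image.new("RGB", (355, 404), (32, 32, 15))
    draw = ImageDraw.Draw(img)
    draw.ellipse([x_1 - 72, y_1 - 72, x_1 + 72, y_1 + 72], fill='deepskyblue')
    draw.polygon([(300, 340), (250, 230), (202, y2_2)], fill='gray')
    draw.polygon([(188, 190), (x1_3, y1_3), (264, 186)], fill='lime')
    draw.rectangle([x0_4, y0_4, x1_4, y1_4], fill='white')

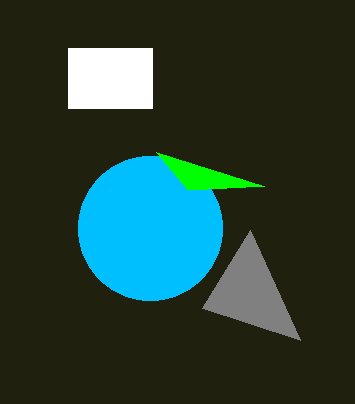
x_1 = 150, y_1 = 228, y2_2 = 308, x1_3 = 156, y1_3 = 152, x0_4 = 68, y0_4 = 48, x1_4 = 152, y1_4 = 108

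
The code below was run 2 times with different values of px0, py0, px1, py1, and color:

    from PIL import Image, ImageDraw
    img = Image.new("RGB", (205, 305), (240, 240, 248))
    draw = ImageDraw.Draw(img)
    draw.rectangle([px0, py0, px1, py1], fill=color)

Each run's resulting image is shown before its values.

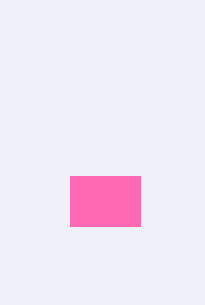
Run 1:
px0 = 70
py0 = 176
px1 = 140
py1 = 226
color = 'hotpink'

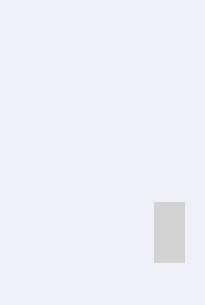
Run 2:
px0 = 154
py0 = 202
px1 = 184
py1 = 262
color = 'lightgray'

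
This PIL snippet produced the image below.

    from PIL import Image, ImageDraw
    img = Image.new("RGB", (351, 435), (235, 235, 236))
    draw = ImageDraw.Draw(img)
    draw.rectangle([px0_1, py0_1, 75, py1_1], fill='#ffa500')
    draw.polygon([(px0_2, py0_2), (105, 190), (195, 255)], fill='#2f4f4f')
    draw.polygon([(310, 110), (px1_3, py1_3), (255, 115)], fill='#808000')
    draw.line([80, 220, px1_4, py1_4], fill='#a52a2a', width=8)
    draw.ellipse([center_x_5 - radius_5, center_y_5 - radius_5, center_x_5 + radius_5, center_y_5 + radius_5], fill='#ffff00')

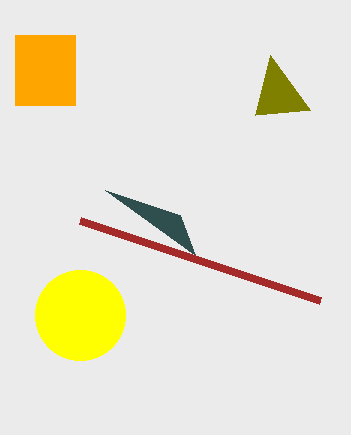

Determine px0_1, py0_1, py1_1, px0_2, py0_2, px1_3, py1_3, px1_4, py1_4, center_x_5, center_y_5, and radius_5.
px0_1 = 15, py0_1 = 35, py1_1 = 105, px0_2 = 180, py0_2 = 215, px1_3 = 270, py1_3 = 55, px1_4 = 320, py1_4 = 300, center_x_5 = 80, center_y_5 = 315, radius_5 = 45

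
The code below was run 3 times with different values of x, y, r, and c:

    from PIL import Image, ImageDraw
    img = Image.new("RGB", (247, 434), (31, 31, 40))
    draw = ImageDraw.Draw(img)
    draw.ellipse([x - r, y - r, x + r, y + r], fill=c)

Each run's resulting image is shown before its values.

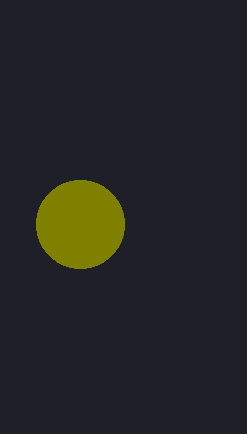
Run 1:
x = 80
y = 224
r = 44
c = 'olive'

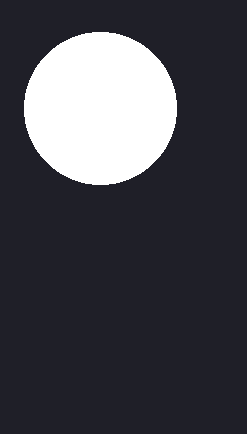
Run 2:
x = 100, y = 108, r = 76, c = 'white'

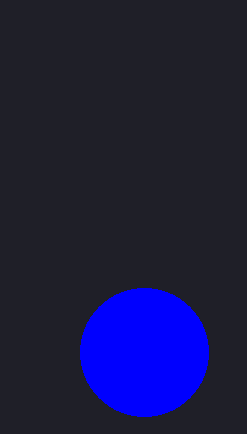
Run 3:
x = 144, y = 352, r = 64, c = 'blue'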